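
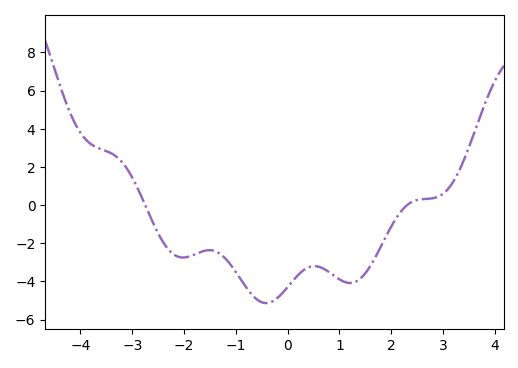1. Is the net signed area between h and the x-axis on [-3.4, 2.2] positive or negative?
negative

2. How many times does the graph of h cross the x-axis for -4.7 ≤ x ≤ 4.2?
2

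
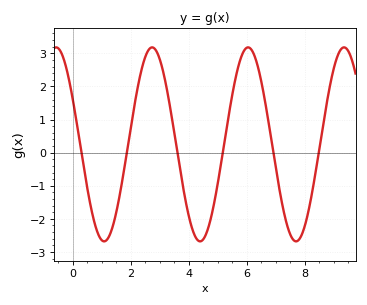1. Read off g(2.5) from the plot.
2.9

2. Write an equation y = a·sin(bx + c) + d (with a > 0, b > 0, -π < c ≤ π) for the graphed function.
y = 2.93sin(1.9x + 2.6) + 0.25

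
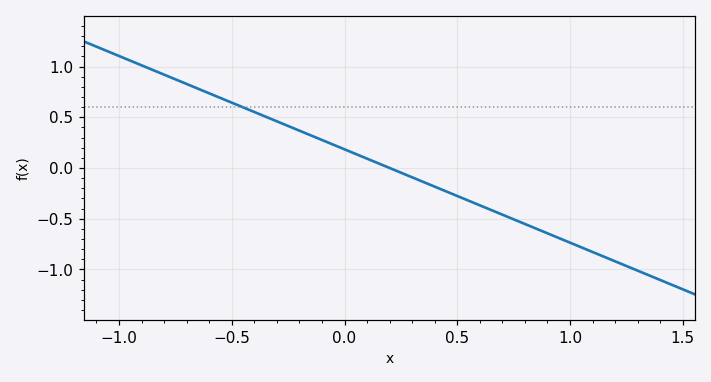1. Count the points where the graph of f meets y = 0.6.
1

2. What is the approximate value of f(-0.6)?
0.736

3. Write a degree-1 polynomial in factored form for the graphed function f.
y = -0.92(x - 0.2)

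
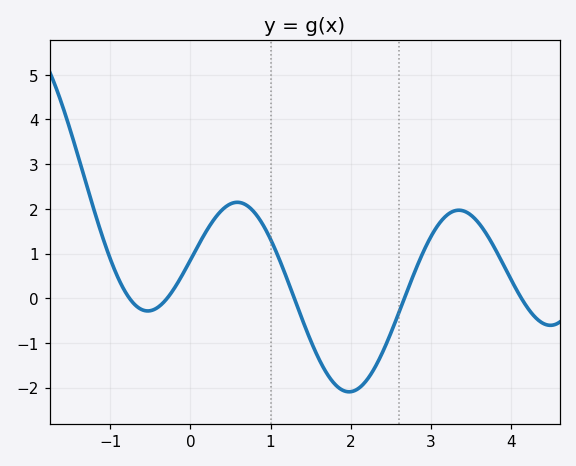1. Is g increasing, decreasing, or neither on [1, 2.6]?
neither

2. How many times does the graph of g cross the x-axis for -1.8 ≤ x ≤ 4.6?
5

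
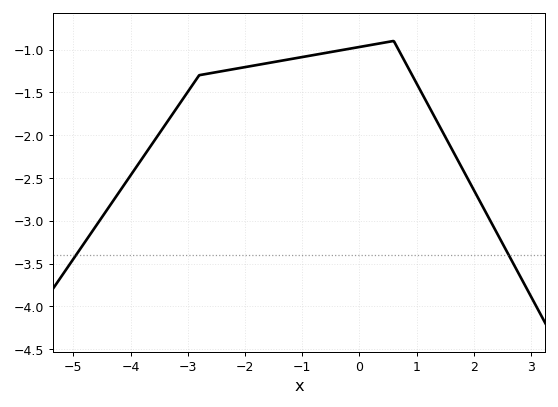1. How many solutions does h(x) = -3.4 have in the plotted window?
2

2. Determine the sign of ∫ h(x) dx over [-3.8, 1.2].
negative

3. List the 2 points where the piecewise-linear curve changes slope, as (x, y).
(-2.8, -1.3); (0.6, -0.9)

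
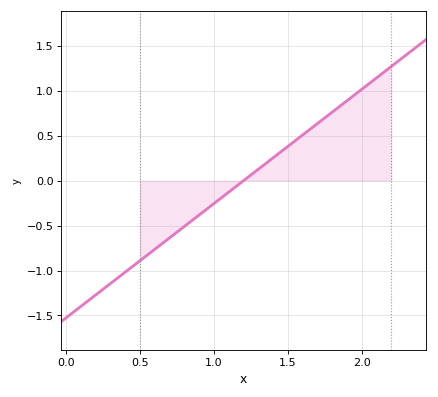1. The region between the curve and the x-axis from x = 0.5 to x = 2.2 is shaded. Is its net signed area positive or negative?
positive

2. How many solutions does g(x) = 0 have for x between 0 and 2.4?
1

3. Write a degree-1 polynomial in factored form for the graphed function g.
y = 1.27(x - 1.2)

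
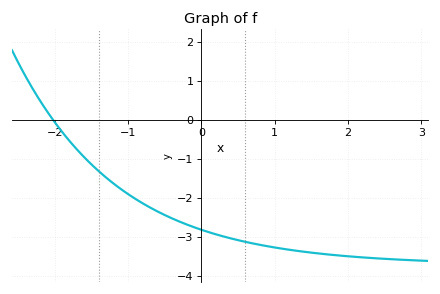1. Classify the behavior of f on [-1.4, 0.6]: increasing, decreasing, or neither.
decreasing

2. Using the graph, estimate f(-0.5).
-2.4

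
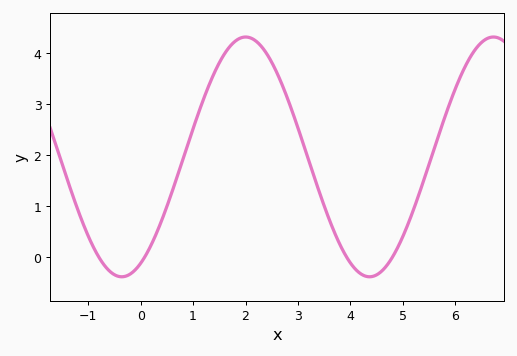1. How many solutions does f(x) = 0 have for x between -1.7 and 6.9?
4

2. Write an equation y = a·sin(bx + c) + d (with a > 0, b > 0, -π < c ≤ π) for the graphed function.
y = 2.35sin(1.3x - 1.1) + 1.97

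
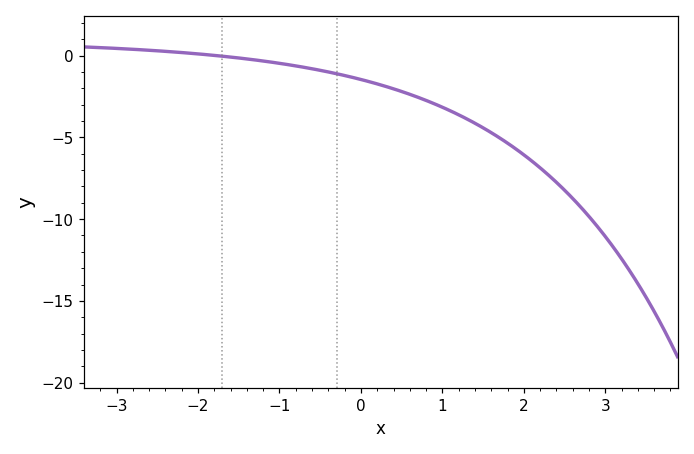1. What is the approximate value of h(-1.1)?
-0.399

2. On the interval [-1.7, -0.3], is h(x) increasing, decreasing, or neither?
decreasing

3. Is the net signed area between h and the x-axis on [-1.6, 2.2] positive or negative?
negative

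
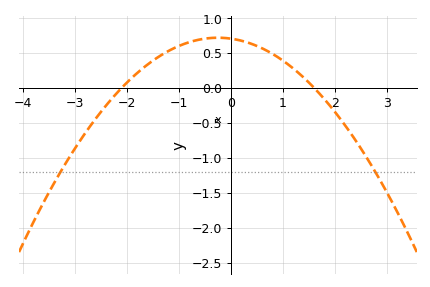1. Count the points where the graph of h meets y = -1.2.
2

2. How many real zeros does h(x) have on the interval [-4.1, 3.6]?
2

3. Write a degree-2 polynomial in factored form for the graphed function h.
y = -0.21(x + 2.1)(x - 1.6)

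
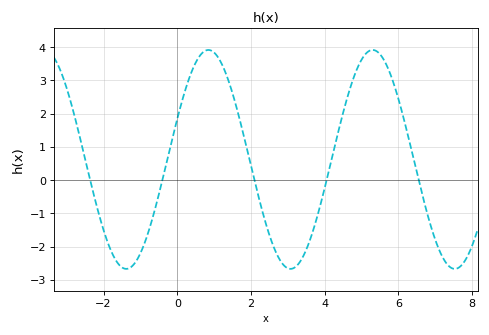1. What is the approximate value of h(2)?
0.4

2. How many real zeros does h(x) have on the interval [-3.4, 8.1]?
5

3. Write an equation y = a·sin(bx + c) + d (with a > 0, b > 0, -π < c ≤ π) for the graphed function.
y = 3.29sin(1.4x + 0.38) + 0.62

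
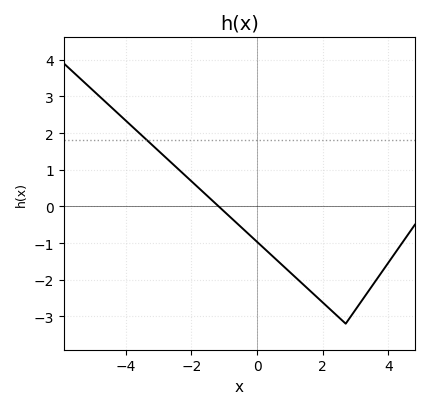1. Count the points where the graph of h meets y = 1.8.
1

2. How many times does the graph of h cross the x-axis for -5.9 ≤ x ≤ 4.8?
1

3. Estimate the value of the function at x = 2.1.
-2.7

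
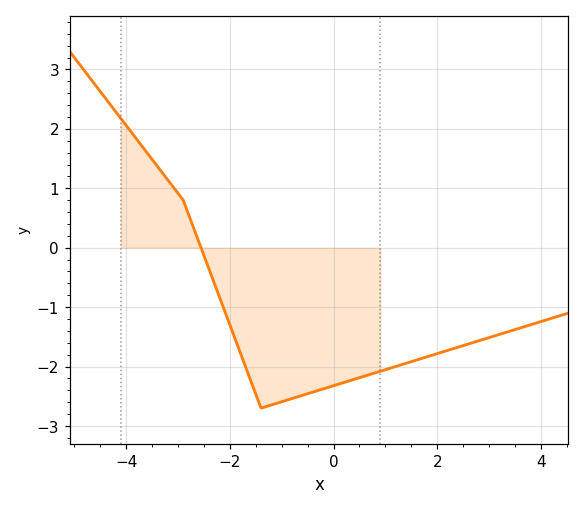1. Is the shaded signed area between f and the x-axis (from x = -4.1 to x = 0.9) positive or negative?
negative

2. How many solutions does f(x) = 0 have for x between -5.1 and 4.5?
1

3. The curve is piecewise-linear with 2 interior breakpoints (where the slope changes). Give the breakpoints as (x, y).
(-2.9, 0.8); (-1.4, -2.7)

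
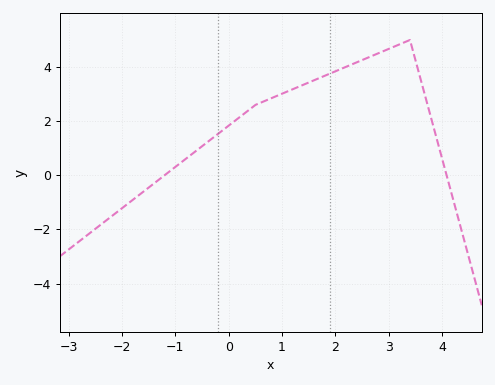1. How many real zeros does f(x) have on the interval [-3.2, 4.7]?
2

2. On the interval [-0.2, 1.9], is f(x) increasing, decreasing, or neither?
increasing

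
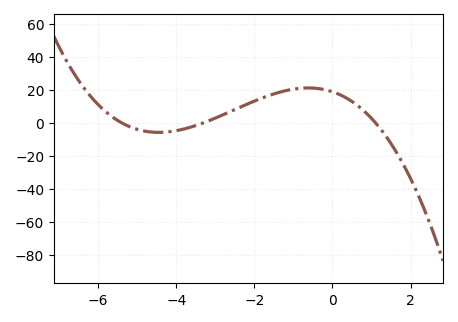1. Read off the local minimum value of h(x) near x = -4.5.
-5.82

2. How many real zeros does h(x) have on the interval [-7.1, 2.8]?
3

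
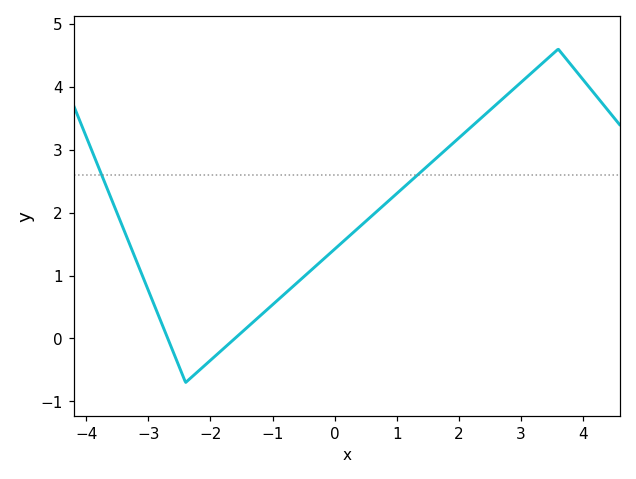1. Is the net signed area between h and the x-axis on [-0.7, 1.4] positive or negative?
positive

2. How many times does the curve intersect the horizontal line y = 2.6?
2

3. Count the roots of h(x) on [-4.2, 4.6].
2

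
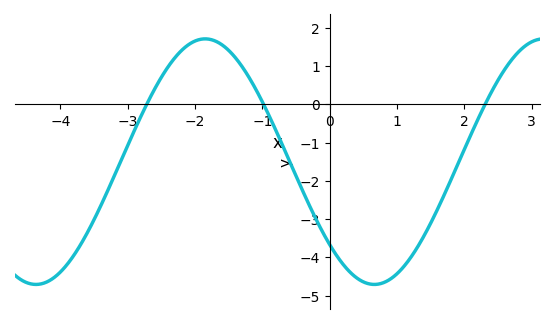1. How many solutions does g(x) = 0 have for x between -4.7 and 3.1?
3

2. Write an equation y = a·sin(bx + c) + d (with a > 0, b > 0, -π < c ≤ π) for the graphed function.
y = 3.21sin(1.25x - 2.4) - 1.5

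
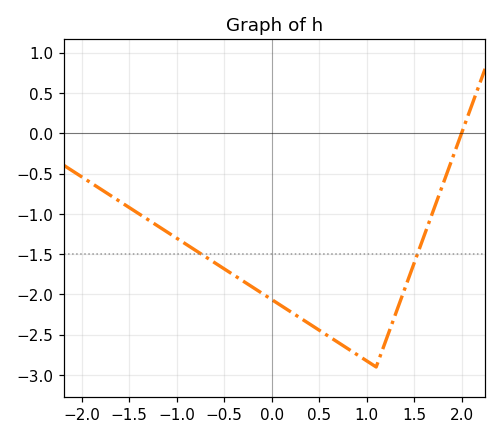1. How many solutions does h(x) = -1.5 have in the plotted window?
2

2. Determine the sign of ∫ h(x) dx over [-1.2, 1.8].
negative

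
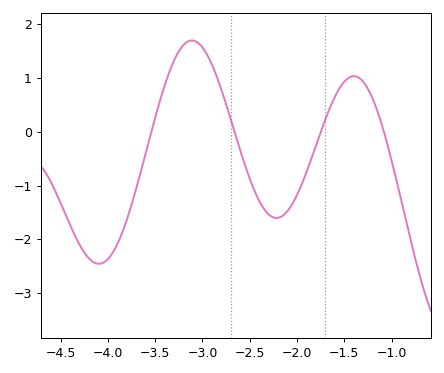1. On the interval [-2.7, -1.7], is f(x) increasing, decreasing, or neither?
neither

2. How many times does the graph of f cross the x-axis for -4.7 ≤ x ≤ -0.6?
4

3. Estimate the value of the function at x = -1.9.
-0.747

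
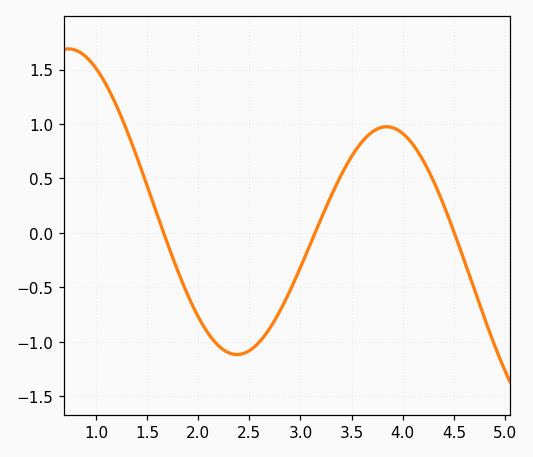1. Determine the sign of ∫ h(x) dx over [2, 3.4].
negative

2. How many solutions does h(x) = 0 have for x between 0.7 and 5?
3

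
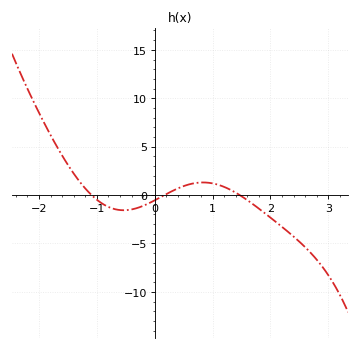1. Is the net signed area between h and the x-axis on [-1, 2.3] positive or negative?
negative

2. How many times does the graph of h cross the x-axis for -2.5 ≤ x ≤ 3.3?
3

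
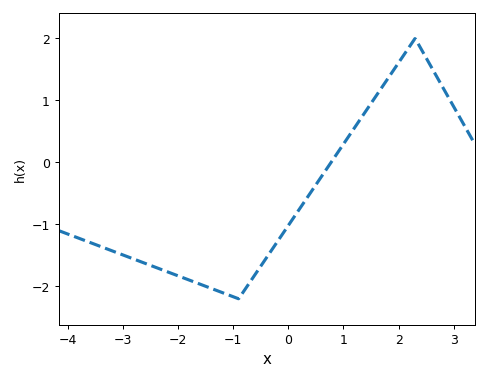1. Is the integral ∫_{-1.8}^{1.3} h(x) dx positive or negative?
negative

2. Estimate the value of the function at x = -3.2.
-1.43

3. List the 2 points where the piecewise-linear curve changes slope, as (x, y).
(-0.9, -2.2); (2.3, 2)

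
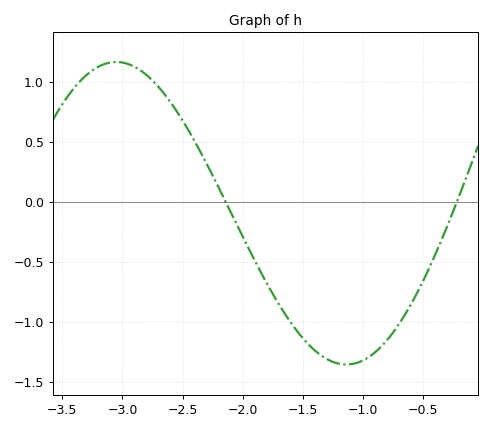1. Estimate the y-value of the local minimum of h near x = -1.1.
-1.35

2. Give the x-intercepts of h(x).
-2.14, -0.218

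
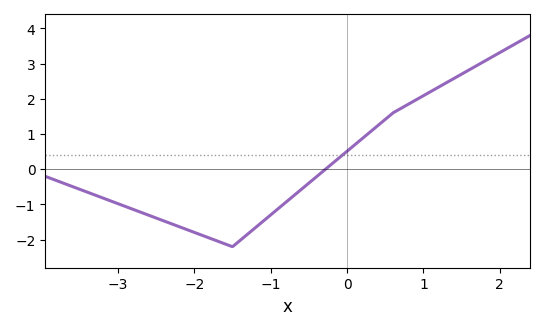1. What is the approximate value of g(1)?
2.09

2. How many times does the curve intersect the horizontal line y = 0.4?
1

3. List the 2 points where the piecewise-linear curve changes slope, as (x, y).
(-1.5, -2.2); (0.6, 1.6)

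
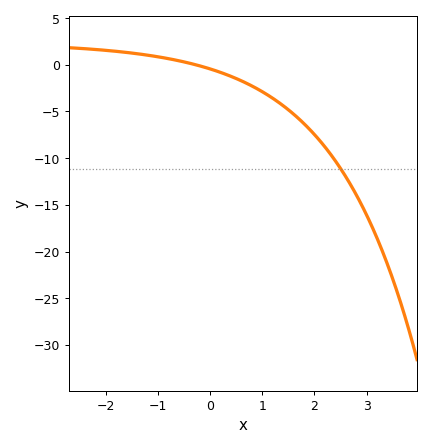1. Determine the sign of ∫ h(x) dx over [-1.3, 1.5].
negative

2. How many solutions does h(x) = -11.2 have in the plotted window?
1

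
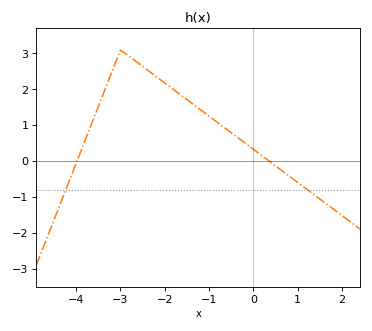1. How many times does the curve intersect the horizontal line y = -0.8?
2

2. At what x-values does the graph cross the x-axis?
-3.98, 0.357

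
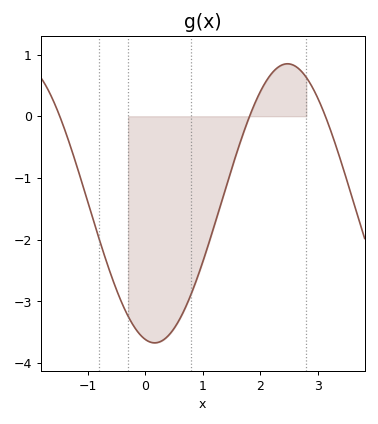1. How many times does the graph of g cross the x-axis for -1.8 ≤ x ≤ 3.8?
3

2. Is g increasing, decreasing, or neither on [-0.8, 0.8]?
neither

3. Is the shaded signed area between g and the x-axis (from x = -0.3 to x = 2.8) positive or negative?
negative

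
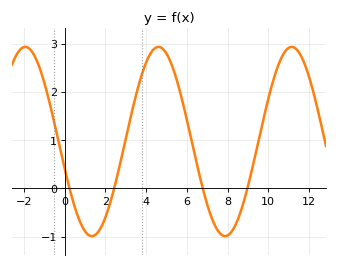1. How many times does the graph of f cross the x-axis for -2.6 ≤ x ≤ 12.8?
4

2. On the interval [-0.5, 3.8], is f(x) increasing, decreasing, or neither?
neither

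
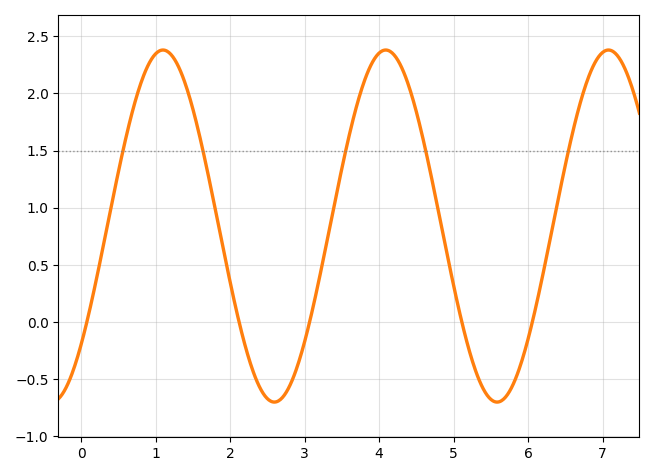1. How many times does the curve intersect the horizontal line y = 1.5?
5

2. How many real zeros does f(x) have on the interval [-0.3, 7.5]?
5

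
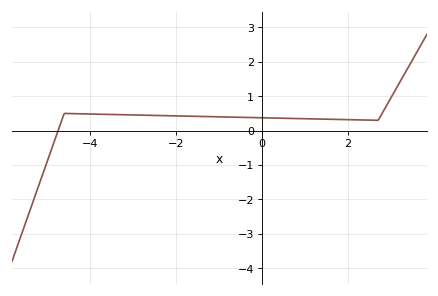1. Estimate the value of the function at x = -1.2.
0.407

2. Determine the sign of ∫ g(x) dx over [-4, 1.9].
positive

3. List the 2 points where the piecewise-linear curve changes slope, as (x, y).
(-4.6, 0.5); (2.7, 0.3)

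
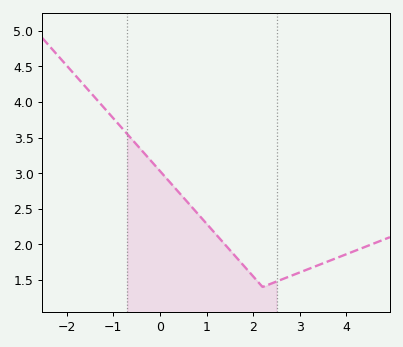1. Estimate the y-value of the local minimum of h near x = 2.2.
1.4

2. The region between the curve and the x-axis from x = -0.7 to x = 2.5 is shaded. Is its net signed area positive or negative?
positive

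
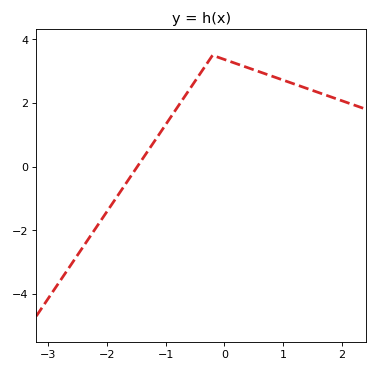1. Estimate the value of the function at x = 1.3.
2.53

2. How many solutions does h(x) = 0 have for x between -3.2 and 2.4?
1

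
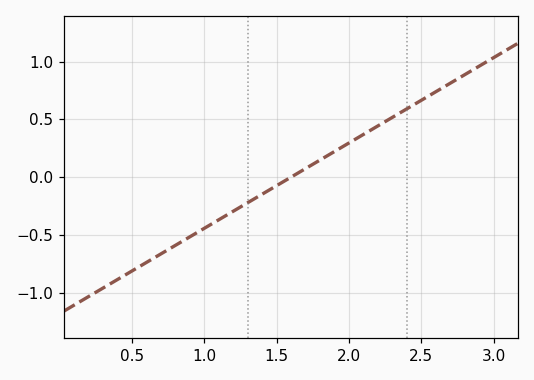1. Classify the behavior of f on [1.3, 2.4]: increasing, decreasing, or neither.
increasing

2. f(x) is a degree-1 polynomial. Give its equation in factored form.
y = 0.74(x - 1.6)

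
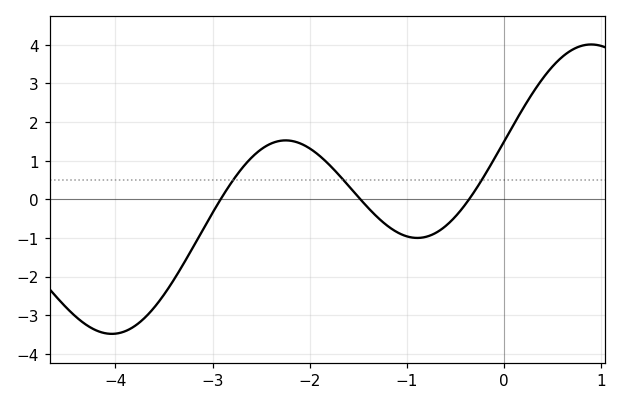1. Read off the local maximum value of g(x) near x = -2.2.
1.52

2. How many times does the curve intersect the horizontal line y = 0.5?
3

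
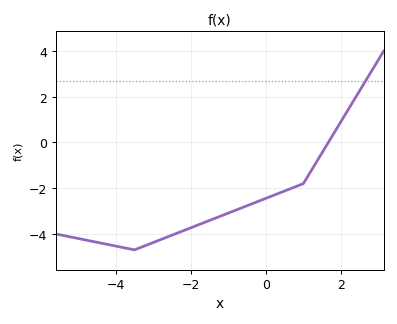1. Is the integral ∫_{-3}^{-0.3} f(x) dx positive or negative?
negative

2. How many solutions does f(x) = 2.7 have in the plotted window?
1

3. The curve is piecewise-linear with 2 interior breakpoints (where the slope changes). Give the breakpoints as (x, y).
(-3.5, -4.7); (1, -1.8)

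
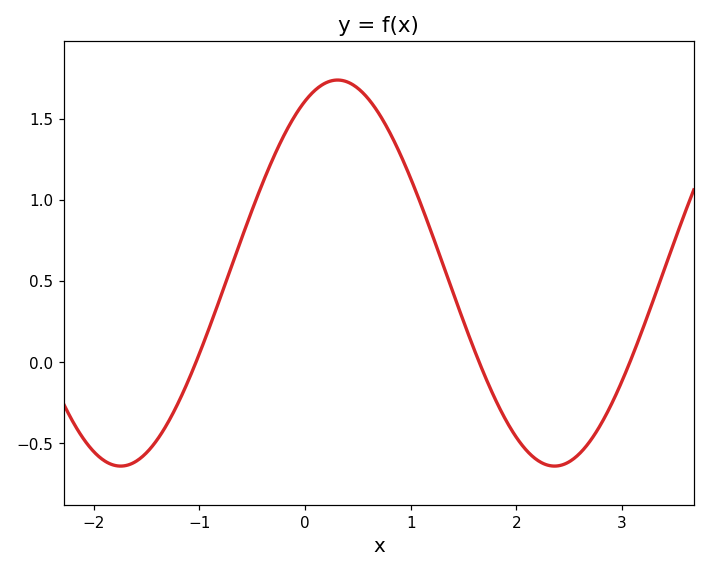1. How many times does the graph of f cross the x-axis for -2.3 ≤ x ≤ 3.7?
3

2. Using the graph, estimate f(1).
1.13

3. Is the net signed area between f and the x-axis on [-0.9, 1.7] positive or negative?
positive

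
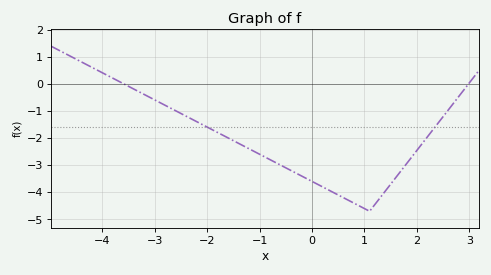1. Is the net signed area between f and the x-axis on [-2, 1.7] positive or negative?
negative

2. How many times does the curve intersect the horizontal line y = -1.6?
2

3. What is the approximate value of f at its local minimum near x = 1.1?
-4.7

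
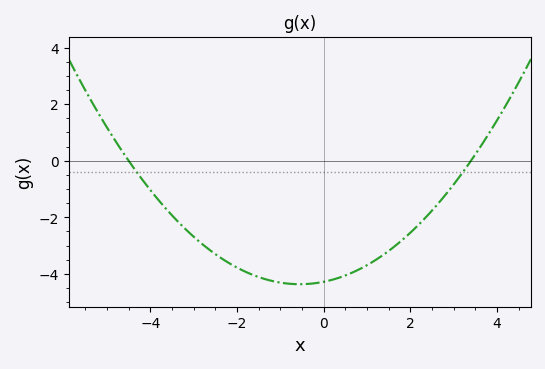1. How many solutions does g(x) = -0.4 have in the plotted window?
2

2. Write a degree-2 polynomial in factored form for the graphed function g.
y = 0.28(x + 4.5)(x - 3.4)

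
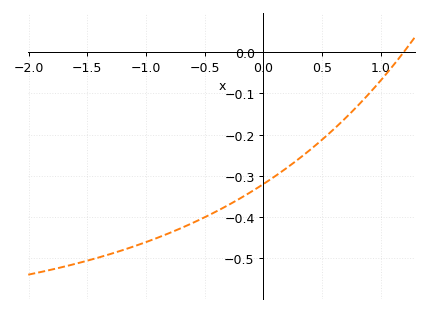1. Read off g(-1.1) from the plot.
-0.471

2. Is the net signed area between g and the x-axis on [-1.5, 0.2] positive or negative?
negative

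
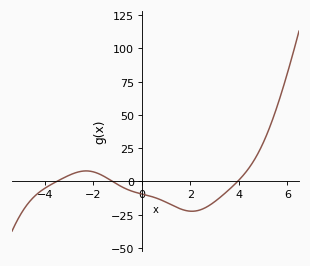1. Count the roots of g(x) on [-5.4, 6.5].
3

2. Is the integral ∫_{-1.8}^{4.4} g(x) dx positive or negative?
negative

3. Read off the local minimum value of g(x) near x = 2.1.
-22.4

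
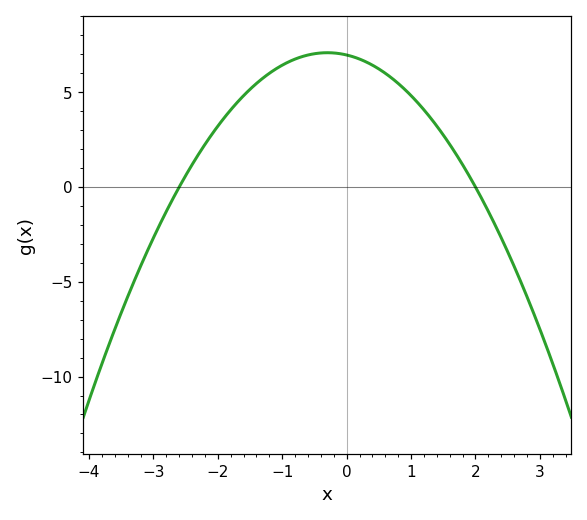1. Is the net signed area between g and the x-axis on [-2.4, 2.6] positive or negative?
positive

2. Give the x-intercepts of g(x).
-2.6, 2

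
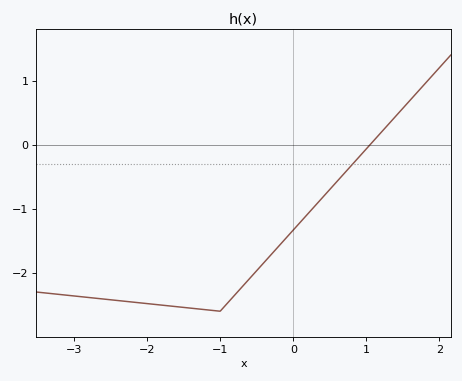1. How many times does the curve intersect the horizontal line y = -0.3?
1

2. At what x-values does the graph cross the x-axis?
1.05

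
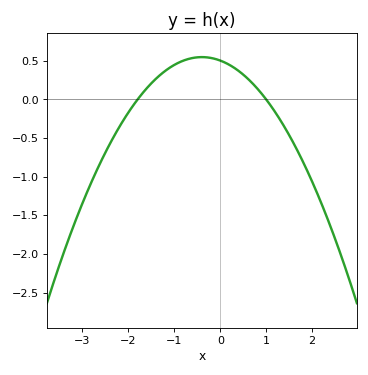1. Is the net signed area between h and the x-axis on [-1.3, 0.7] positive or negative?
positive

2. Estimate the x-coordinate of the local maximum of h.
-0.4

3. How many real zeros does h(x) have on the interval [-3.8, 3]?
2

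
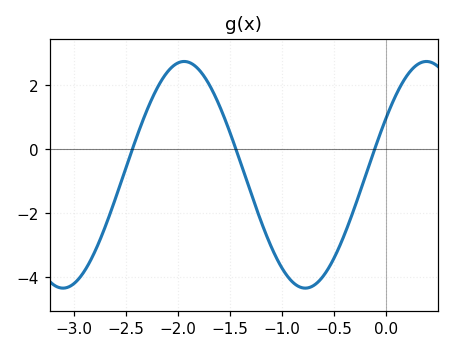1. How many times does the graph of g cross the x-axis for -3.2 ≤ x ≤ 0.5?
3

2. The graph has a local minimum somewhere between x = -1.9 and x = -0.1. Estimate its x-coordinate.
-0.775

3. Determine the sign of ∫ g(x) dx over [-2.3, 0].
negative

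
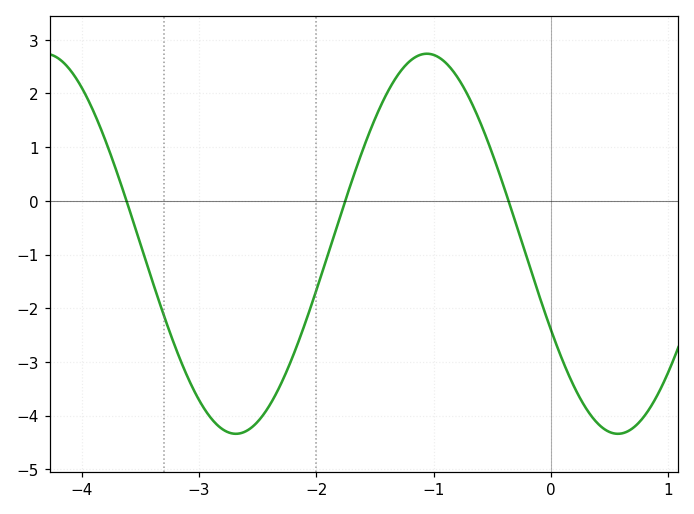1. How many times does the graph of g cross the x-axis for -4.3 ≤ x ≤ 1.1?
3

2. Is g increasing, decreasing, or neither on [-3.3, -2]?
neither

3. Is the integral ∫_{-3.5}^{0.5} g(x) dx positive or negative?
negative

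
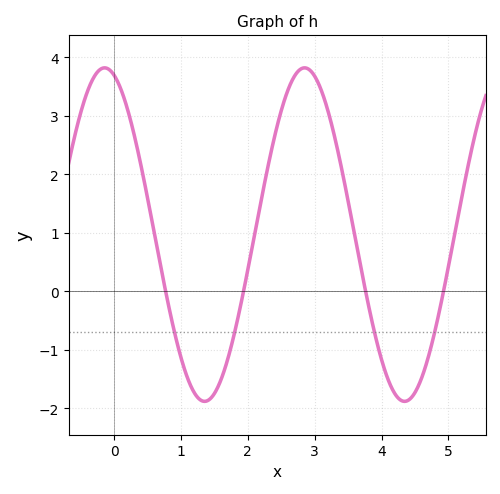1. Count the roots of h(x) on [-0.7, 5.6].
4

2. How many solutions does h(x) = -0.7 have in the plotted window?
4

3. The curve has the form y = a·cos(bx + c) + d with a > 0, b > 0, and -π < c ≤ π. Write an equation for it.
y = 2.85cos(2.1x + 0.302) + 0.97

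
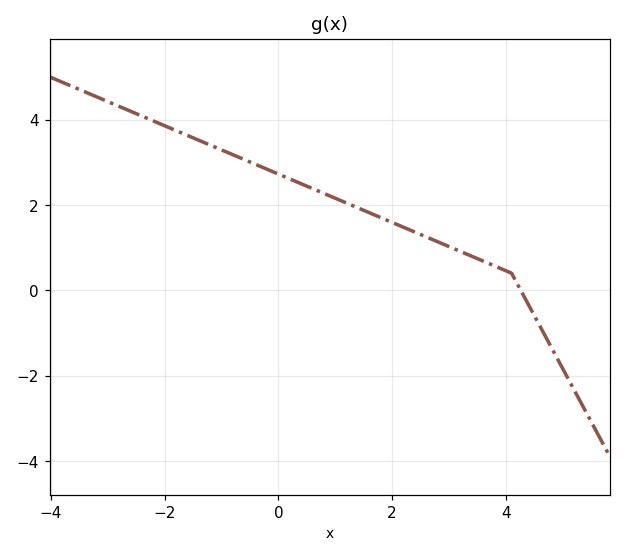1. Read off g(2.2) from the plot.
1.48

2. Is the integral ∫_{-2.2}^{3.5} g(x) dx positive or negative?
positive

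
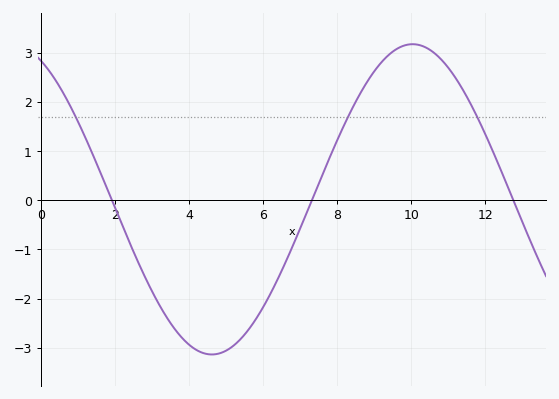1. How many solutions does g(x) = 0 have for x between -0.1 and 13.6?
3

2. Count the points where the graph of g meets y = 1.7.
3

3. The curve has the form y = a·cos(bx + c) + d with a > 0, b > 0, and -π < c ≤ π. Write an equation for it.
y = 3.16cos(0.58x + 0.462) + 0.02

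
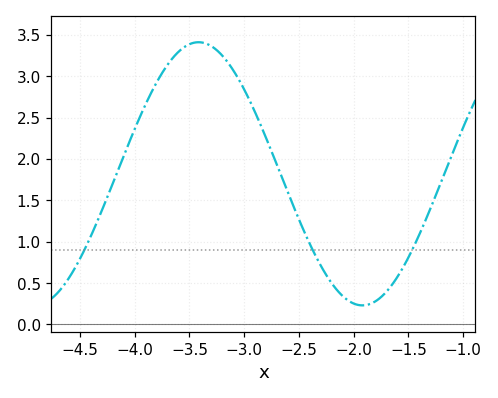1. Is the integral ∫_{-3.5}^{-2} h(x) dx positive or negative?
positive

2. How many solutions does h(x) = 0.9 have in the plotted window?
3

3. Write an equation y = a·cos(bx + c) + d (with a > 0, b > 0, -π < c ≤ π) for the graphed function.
y = 1.59cos(2.1x + 0.89) + 1.82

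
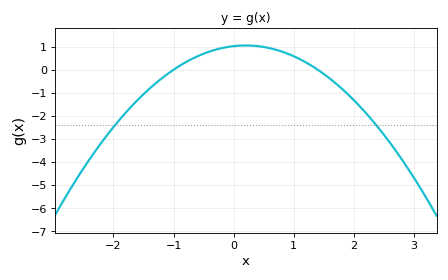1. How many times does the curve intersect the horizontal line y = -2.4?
2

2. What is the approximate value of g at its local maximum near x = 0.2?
1.1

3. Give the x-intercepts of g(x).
-1, 1.4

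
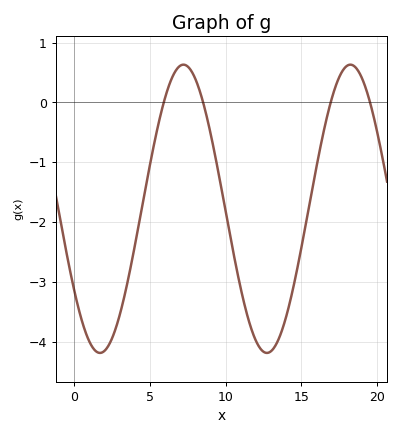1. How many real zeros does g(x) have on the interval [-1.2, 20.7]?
4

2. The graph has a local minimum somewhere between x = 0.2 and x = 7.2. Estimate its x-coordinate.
1.71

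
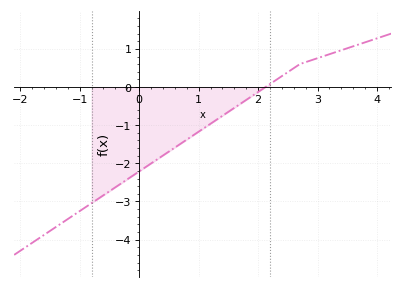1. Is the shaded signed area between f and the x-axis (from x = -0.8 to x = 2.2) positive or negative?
negative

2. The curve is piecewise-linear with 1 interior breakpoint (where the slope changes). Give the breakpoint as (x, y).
(2.7, 0.6)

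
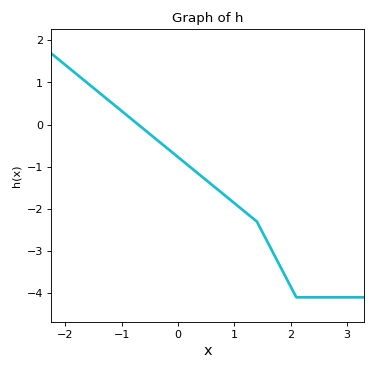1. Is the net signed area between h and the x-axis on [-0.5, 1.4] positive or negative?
negative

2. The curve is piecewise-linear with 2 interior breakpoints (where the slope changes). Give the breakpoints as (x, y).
(1.4, -2.3); (2.1, -4.1)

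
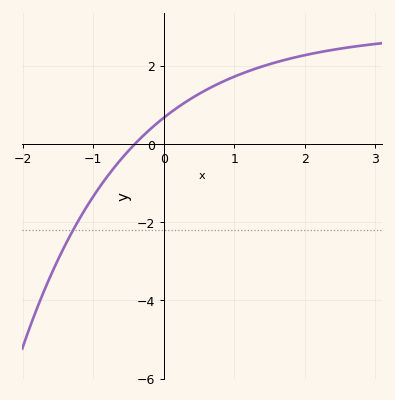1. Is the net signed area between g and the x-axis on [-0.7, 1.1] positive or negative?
positive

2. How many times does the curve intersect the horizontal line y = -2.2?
1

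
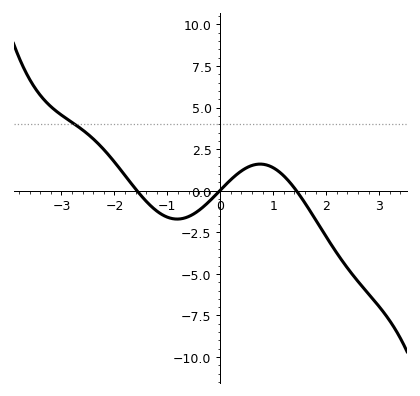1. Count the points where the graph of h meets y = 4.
1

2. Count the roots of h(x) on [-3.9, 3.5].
3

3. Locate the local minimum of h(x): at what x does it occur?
-0.8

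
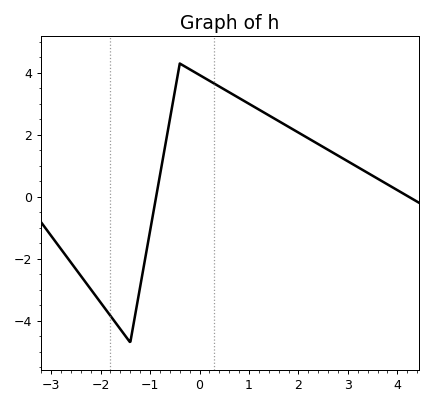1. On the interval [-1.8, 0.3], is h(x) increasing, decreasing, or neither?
neither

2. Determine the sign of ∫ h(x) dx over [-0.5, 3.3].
positive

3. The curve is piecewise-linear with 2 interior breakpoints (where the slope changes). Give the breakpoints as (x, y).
(-1.4, -4.7); (-0.4, 4.3)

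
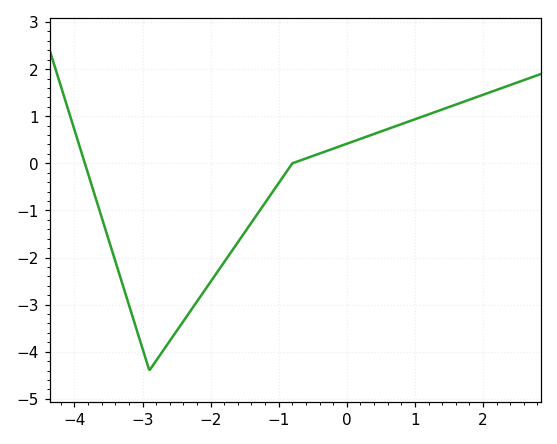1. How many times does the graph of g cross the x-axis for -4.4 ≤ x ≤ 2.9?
2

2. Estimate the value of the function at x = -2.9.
-4.4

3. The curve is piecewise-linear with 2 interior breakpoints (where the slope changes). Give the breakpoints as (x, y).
(-2.9, -4.4); (-0.8, 0)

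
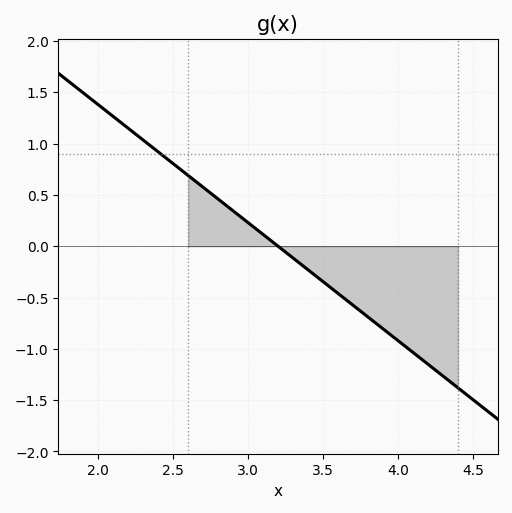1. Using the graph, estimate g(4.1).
-1.05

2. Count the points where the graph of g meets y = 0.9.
1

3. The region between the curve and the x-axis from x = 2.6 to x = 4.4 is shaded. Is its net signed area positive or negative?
negative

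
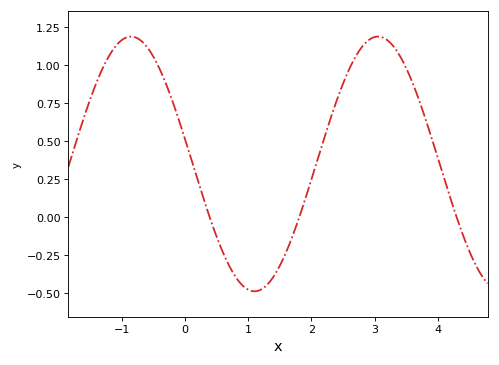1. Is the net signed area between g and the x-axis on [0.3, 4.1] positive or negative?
positive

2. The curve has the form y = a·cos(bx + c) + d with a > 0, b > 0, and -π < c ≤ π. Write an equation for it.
y = 0.84cos(1.61x + 1.37) + 0.35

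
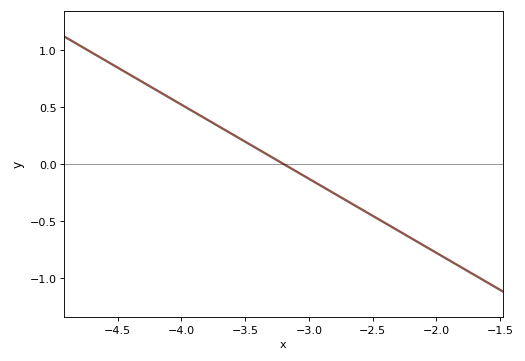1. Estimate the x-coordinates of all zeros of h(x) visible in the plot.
-3.2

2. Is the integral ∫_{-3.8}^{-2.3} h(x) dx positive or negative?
negative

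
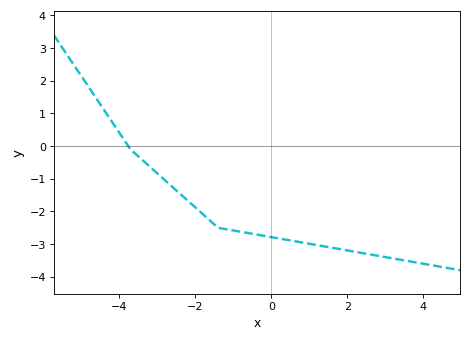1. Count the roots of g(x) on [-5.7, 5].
1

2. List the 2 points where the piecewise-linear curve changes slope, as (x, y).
(-3.7, -0.1); (-1.4, -2.5)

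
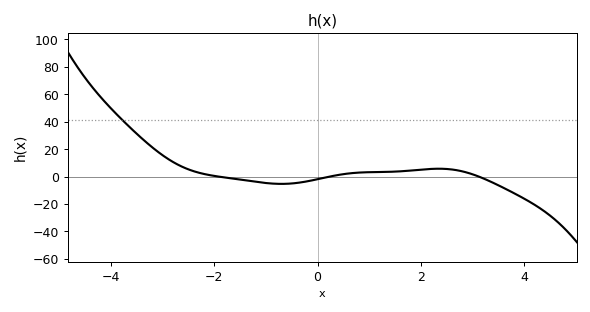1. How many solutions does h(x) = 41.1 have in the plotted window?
1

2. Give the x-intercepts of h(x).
-1.92, 0.238, 3.12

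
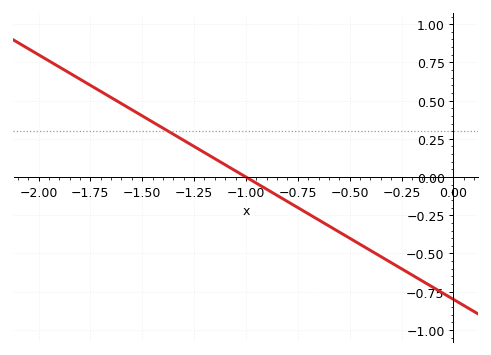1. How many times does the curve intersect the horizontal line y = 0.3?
1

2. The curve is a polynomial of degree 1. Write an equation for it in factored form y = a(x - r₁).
y = -0.8(x + 1)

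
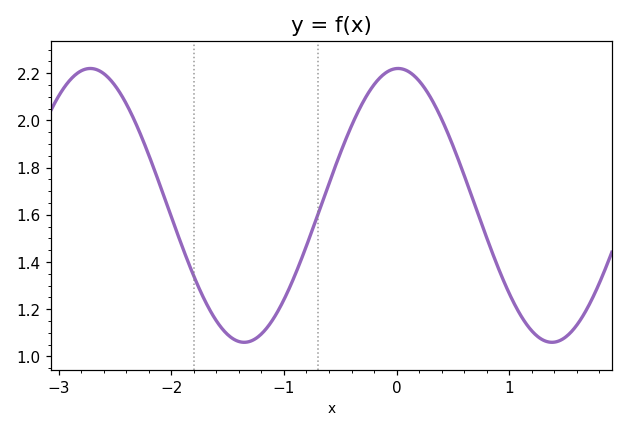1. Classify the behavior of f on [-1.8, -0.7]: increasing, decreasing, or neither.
neither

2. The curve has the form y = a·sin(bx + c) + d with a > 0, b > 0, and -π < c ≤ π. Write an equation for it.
y = 0.58sin(2.3x + 1.54) + 1.64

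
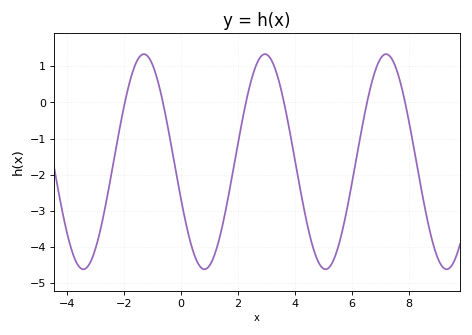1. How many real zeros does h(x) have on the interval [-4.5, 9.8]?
6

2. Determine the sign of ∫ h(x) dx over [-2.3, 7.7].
negative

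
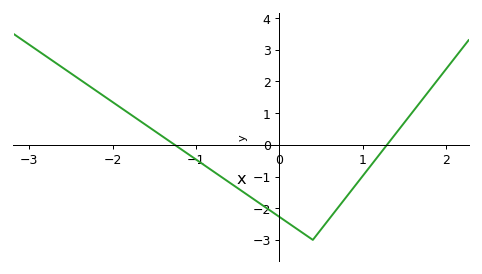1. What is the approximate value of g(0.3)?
-2.82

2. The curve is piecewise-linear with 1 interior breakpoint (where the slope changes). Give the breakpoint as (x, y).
(0.4, -3)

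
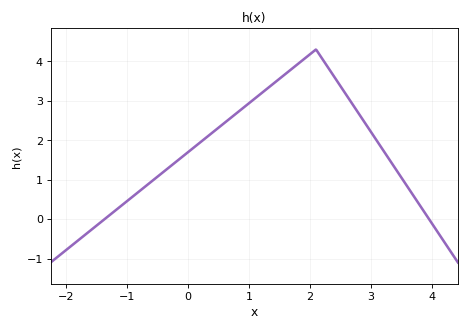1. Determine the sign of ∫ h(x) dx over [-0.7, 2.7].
positive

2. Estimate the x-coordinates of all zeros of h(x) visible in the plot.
-1.4, 4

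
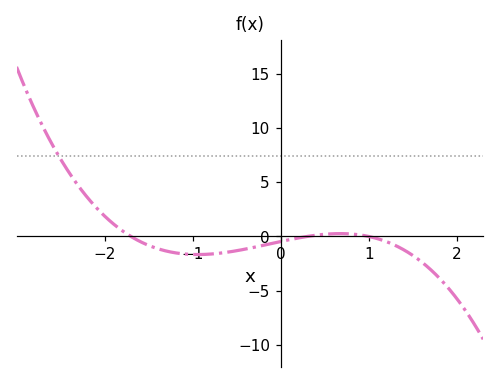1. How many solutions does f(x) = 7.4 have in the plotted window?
1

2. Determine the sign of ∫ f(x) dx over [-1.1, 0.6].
negative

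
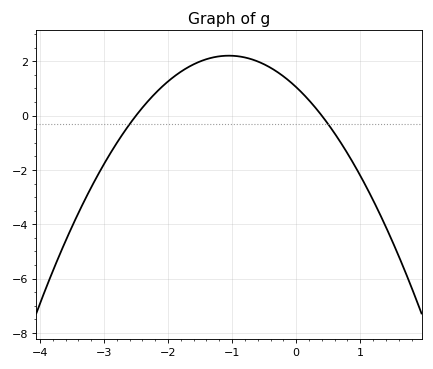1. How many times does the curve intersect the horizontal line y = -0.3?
2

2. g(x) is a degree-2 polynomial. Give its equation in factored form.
y = -1.05(x + 2.5)(x - 0.4)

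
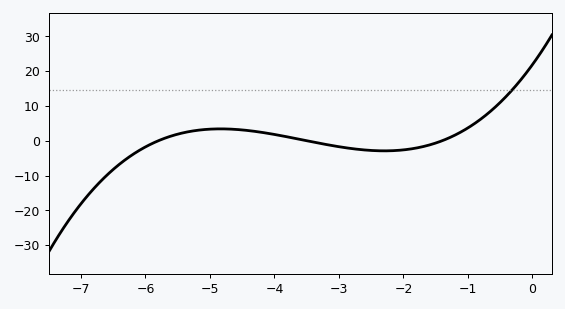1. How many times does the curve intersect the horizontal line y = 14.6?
1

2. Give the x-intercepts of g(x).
-5.8, -3.5, -1.4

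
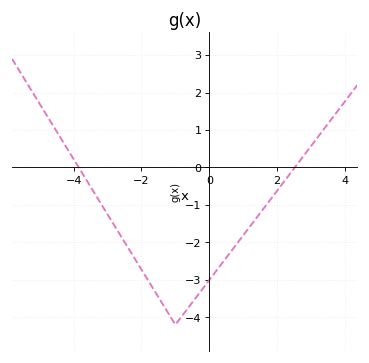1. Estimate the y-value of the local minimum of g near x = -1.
-4.2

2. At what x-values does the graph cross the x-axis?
-3.8, 2.6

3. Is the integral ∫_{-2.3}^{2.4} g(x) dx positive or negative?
negative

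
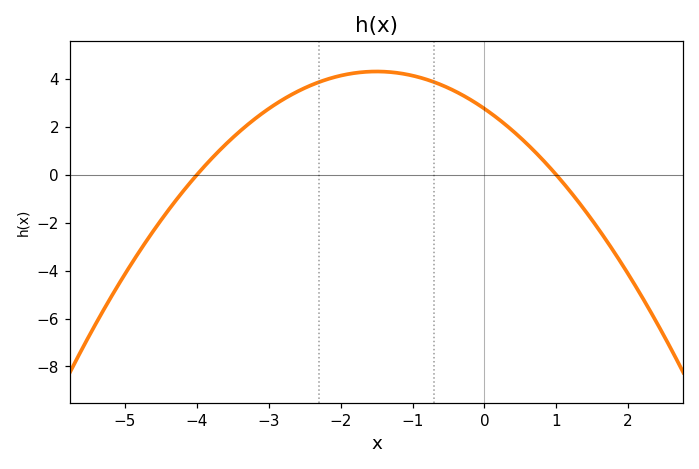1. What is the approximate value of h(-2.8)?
3.2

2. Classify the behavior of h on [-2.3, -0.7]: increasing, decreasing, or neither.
neither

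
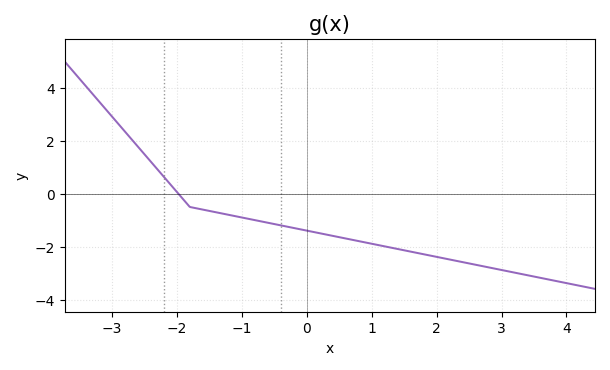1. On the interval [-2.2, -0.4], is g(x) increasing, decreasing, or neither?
decreasing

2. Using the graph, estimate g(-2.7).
2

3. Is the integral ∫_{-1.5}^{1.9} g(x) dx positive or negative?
negative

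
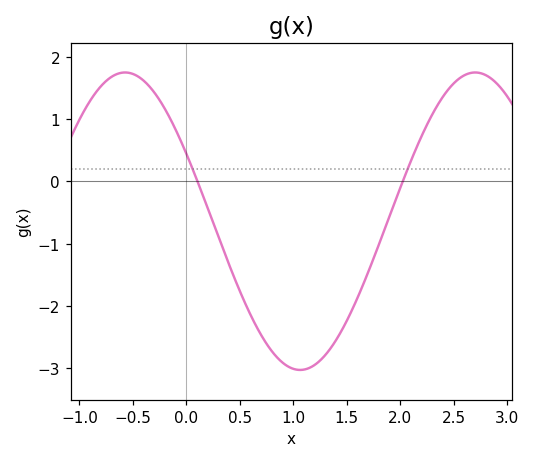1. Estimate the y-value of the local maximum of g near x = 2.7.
1.7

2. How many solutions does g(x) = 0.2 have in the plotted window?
2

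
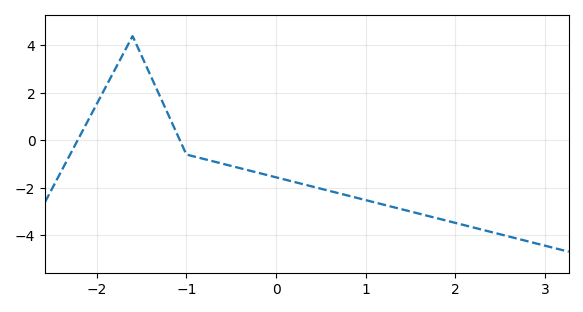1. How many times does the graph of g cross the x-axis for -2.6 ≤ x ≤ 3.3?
2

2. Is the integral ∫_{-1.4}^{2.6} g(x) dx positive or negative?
negative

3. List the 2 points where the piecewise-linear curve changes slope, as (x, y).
(-1.6, 4.4); (-1, -0.6)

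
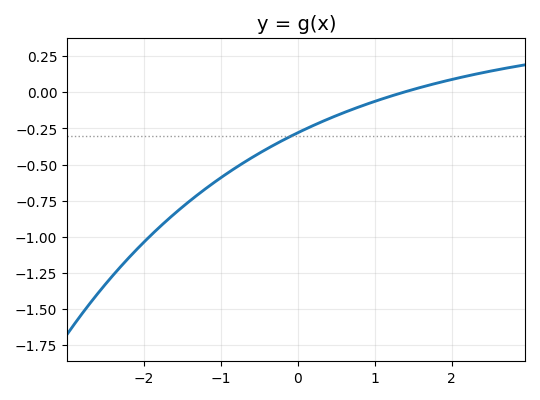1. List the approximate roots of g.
1.4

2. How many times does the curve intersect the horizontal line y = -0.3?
1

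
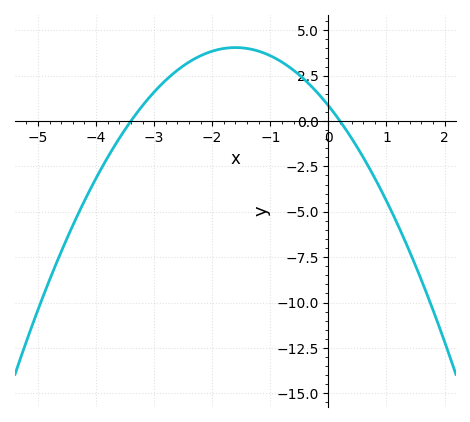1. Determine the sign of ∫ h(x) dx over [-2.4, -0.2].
positive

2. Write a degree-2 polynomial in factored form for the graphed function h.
y = -1.25(x + 3.4)(x - 0.2)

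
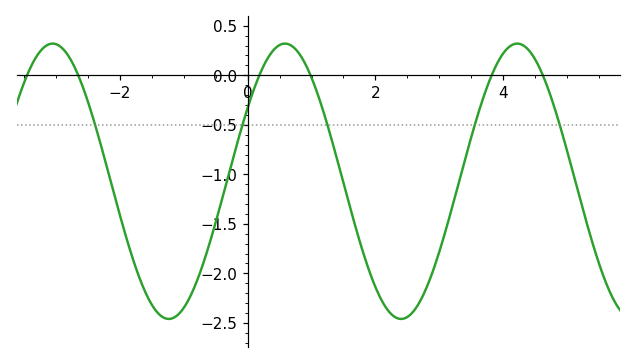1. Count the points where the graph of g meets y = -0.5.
5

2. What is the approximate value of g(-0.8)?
-2.09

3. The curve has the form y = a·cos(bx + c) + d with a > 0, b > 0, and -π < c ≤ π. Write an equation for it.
y = 1.39cos(1.73x - 1.01) - 1.07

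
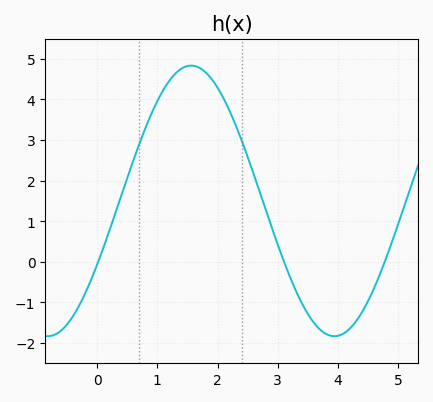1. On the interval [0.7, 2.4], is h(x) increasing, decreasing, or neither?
neither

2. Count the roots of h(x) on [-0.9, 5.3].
3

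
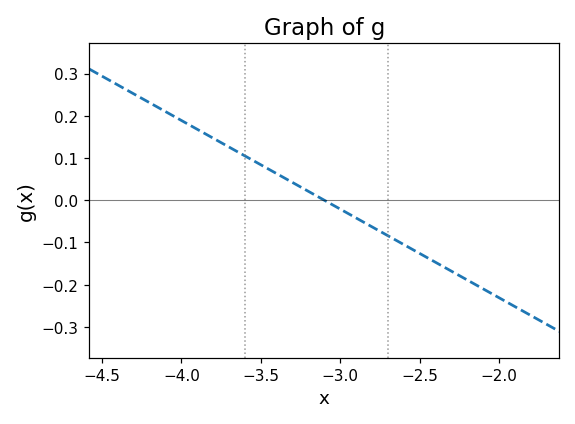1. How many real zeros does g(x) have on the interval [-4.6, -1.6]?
1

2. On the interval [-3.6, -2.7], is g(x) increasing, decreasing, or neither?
decreasing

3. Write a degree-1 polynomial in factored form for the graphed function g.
y = -0.21(x + 3.1)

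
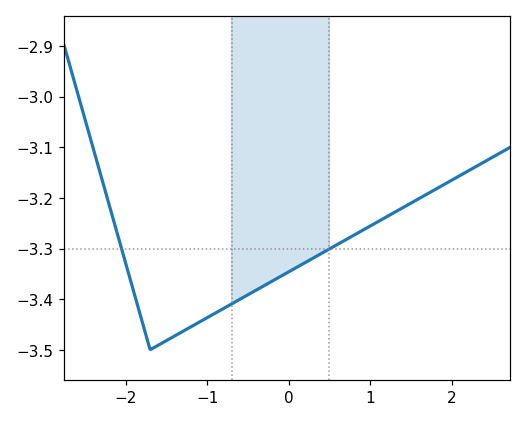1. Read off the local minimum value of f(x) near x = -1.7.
-3.5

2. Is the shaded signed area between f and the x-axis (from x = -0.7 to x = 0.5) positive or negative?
negative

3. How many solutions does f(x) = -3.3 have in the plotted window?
2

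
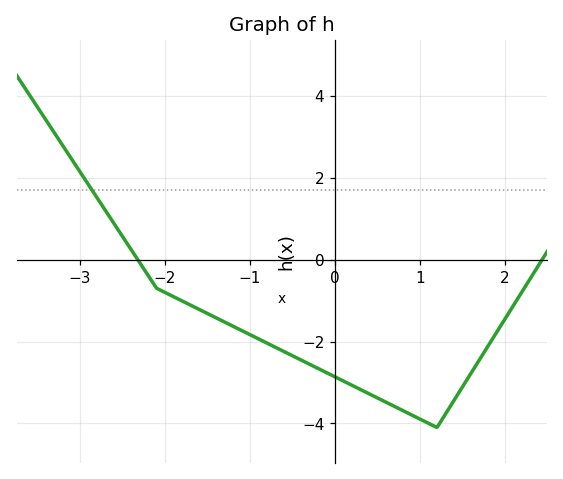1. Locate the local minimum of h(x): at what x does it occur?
1.2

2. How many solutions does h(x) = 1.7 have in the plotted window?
1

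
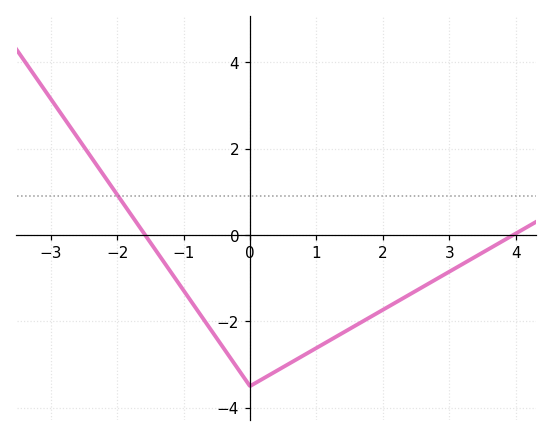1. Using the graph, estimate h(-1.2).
-0.837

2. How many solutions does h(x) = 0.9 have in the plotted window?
1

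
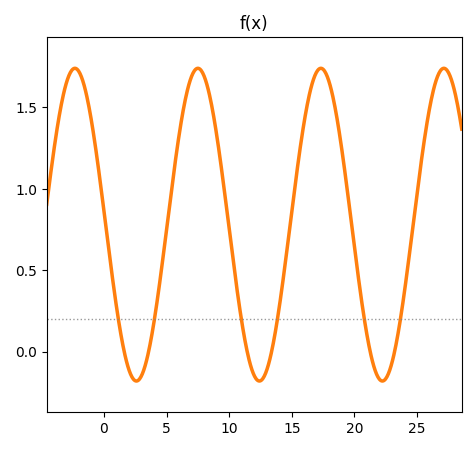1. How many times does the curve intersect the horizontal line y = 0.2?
6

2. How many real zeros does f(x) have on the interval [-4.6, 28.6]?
6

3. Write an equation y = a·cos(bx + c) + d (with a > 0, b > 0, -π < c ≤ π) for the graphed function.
y = 0.96cos(0.64x + 1.48) + 0.78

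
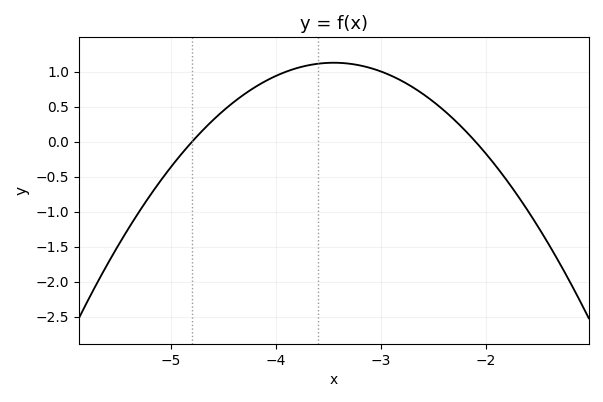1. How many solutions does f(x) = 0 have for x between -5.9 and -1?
2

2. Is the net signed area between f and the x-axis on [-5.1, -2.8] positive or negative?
positive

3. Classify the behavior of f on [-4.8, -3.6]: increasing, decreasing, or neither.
increasing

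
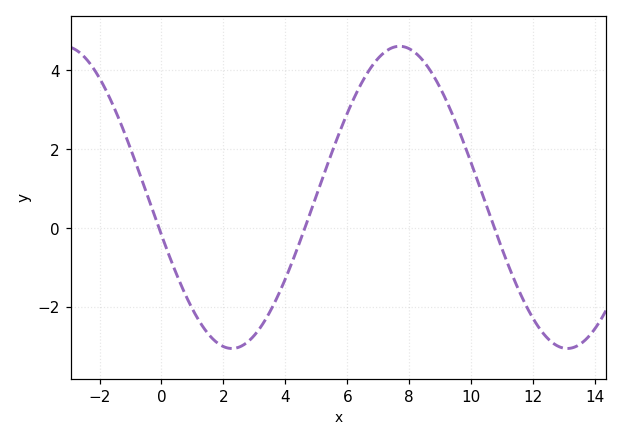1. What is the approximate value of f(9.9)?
1.8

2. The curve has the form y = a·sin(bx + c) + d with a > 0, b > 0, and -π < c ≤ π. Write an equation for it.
y = 3.83sin(0.58x - 2.9) + 0.78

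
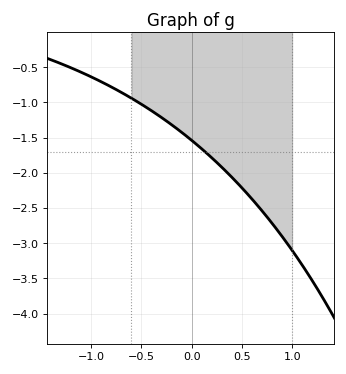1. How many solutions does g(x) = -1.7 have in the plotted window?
1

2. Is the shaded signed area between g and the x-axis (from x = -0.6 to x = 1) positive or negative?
negative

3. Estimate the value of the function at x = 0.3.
-1.92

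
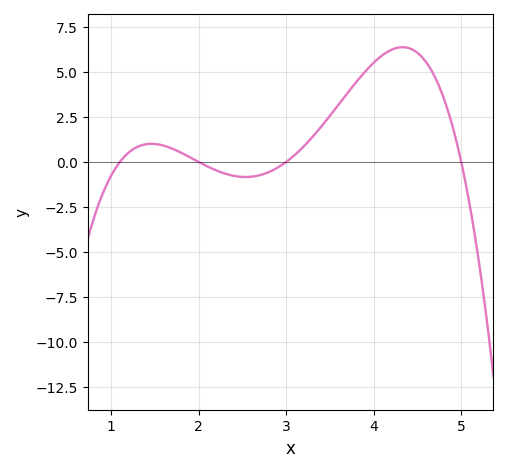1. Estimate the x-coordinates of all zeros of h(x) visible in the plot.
1.1, 2, 3, 5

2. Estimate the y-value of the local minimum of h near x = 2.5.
-0.836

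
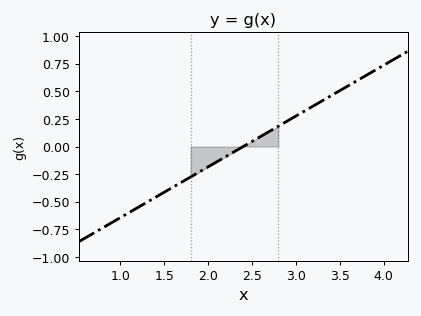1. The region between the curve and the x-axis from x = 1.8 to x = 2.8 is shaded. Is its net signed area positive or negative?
negative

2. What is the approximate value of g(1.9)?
-0.23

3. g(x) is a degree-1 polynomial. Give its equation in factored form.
y = 0.46(x - 2.4)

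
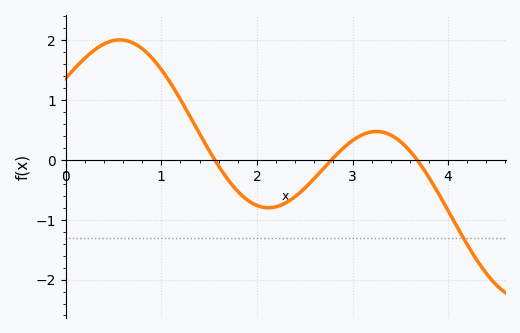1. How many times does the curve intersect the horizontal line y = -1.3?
1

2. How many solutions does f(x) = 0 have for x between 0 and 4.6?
3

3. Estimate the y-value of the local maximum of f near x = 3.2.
0.475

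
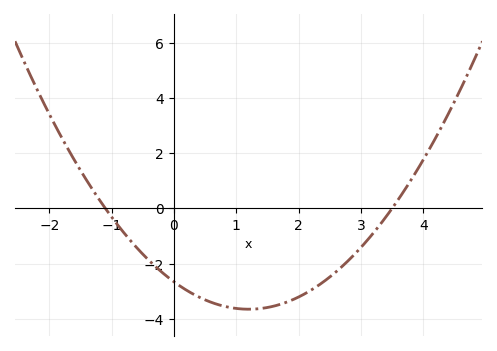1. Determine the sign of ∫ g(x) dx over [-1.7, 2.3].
negative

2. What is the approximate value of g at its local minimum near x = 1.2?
-3.65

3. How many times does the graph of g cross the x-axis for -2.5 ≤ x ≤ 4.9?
2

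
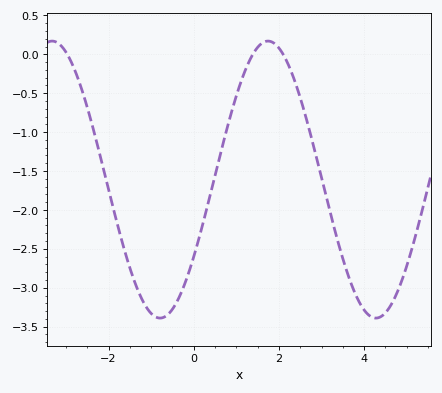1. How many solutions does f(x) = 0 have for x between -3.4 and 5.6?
3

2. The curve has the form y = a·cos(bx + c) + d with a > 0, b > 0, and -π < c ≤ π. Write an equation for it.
y = 1.78cos(1.24x - 2.16) - 1.61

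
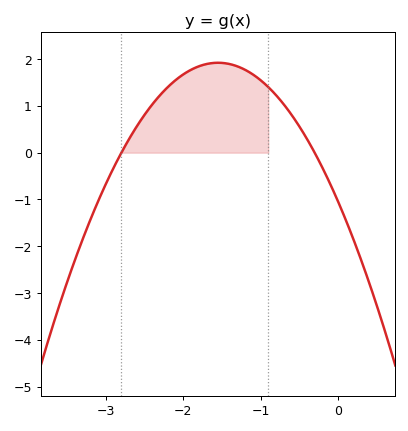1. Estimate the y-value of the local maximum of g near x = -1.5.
1.92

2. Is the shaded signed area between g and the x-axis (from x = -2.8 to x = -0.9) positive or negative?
positive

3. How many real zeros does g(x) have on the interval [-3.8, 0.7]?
2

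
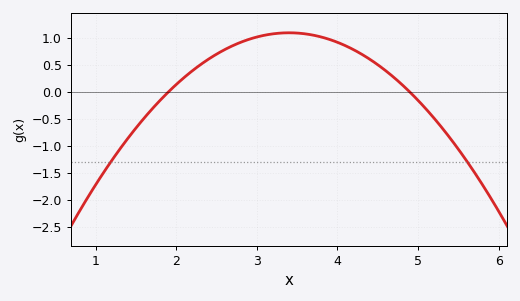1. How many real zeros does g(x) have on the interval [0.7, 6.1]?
2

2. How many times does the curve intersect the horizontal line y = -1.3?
2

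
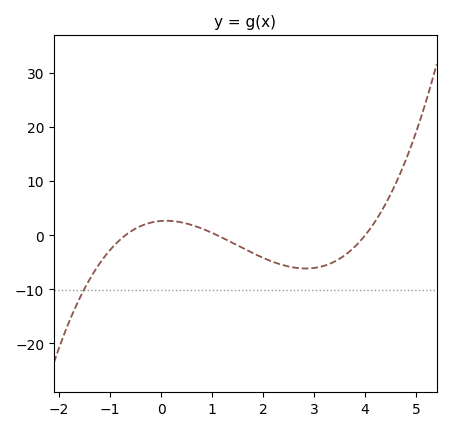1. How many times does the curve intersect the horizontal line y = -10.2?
1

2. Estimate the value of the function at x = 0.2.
2.65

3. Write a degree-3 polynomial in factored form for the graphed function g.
y = 0.86(x + 0.7)(x - 1.1)(x - 4)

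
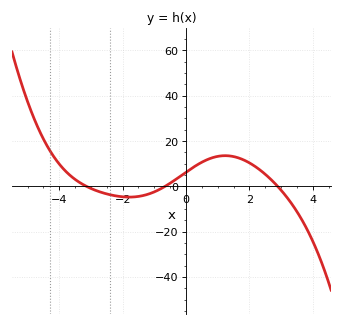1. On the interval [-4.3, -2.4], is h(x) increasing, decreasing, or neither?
decreasing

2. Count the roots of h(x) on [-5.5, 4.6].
3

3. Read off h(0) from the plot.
6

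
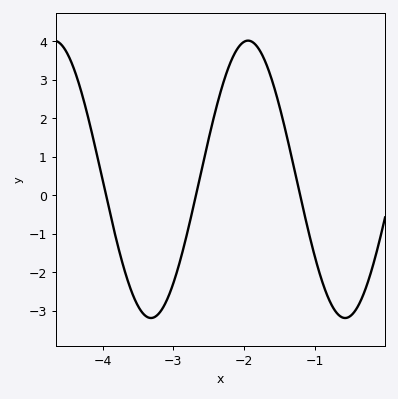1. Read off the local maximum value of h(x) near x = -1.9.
4.01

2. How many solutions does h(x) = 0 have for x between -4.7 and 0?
3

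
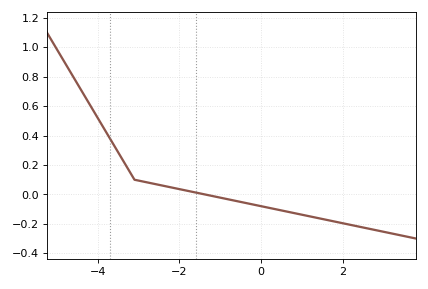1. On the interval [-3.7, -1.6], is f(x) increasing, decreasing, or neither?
decreasing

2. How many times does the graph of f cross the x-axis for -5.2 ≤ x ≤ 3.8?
1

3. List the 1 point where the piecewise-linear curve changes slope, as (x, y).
(-3.1, 0.1)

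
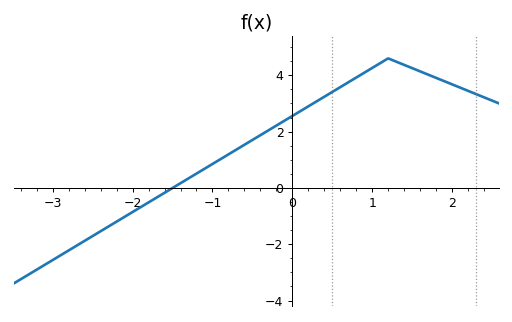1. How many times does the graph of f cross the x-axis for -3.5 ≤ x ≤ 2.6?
1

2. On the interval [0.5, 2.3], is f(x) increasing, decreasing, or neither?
neither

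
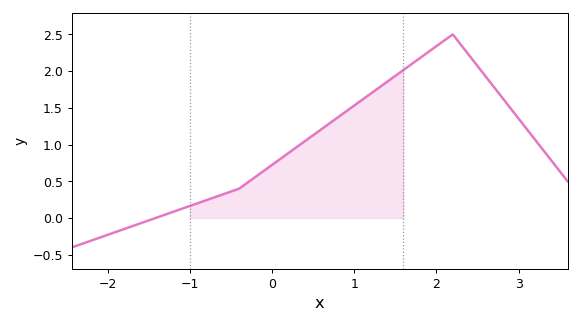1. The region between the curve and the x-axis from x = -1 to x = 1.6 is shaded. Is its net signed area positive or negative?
positive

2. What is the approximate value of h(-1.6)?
-0.071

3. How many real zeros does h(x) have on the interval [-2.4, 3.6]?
1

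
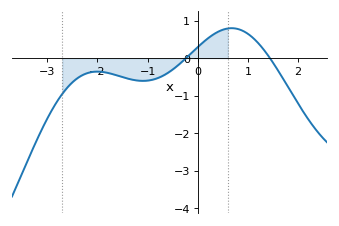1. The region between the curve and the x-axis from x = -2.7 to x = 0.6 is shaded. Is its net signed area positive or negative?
negative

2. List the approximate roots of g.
-0.2, 1.4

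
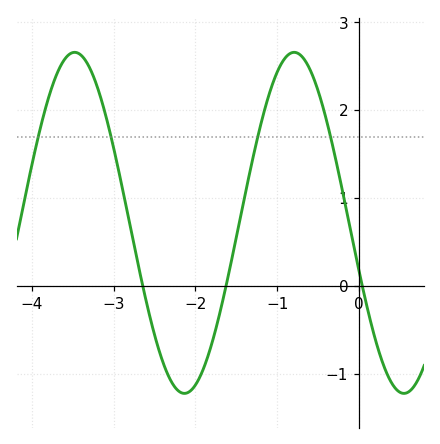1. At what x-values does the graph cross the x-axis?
-2.64, -1.63, 0.042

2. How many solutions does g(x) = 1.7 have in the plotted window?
4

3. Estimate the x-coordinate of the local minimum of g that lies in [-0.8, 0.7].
0.552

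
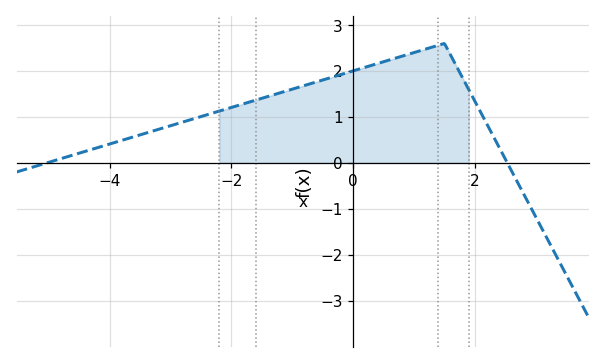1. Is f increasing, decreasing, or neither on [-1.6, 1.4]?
increasing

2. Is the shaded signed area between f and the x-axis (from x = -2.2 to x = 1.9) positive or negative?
positive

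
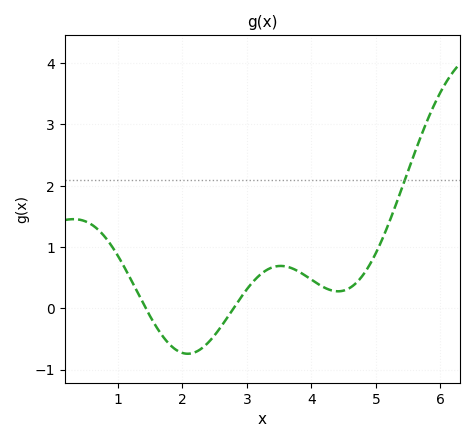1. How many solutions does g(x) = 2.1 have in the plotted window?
1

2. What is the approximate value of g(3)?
0.312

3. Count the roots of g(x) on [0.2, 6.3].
2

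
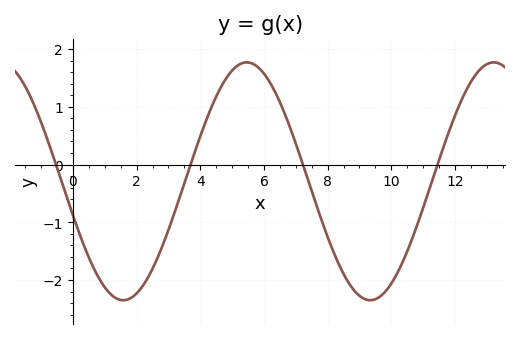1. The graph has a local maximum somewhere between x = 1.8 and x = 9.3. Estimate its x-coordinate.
5.46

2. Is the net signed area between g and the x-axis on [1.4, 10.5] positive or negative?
negative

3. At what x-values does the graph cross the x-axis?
-0.532, 3.69, 7.22, 11.5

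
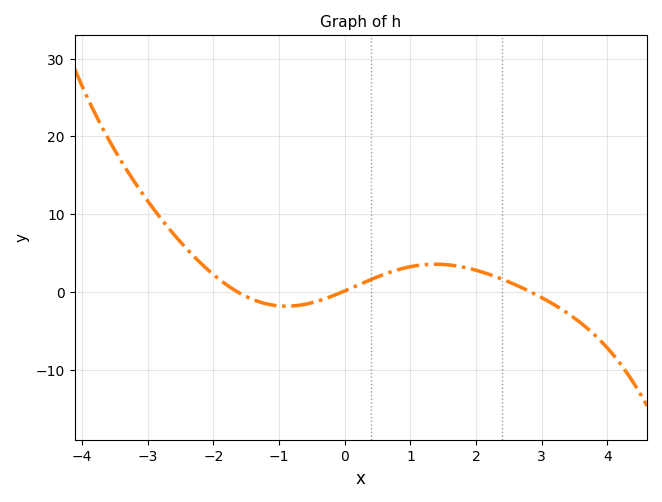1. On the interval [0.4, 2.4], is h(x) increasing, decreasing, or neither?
neither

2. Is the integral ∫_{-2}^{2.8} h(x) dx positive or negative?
positive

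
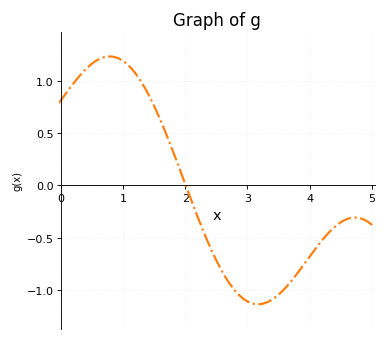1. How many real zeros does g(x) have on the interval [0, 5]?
1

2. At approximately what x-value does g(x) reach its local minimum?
3.2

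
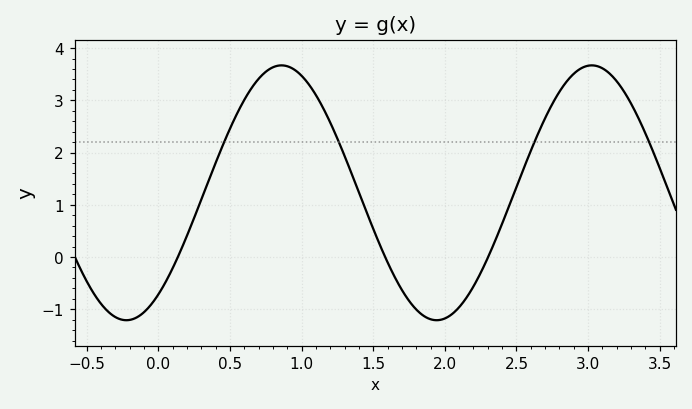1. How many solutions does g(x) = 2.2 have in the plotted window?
4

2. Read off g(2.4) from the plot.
0.6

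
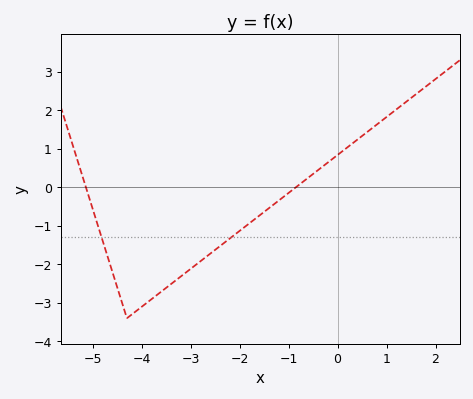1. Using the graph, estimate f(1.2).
2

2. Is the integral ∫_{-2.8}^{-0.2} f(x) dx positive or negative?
negative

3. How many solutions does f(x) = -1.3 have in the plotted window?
2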